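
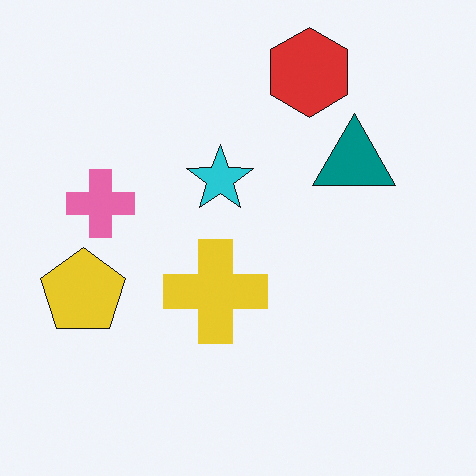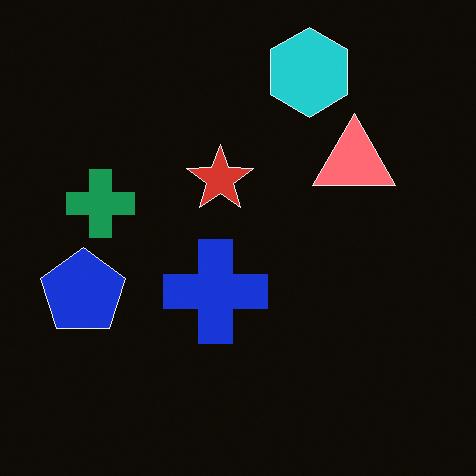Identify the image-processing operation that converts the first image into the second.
The transformation is: color-inverted (negative).

The light background has become dark and every shape's color is its complement — a photographic negative.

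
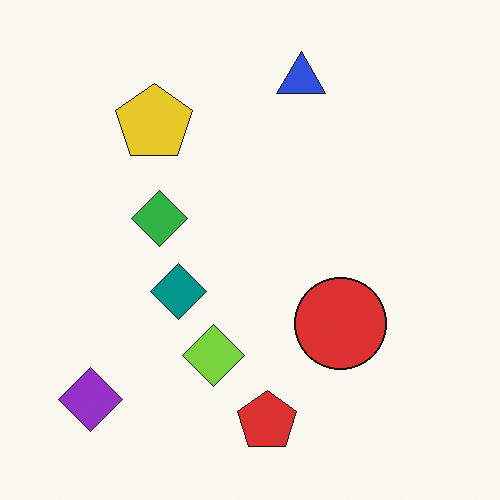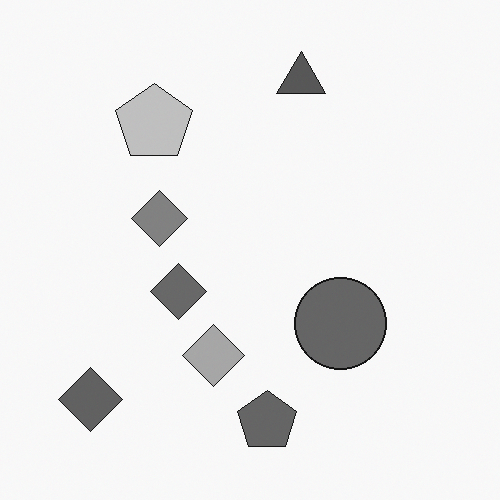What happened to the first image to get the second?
This is the original image converted to grayscale.

All color is removed — every shape is now a shade of grey.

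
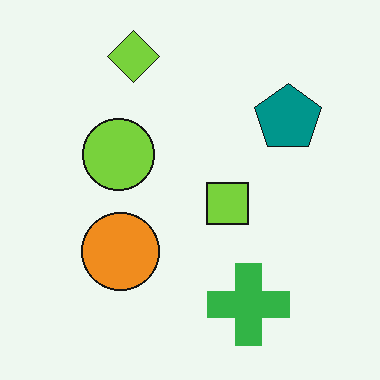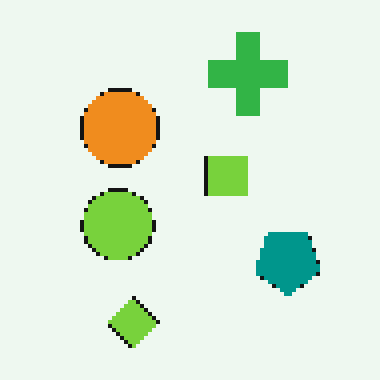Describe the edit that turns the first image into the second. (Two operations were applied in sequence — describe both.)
Flipped vertically (top ↔ bottom), then mildly pixelated.

The lime diamond is in the top of the first image and the bottom of the second — shapes on opposite sides of the horizontal midline have swapped in a mirror flip. Shapes are reduced to large square blocks; fine edges and outlines are lost — a downscale-then-upscale (mosaic) effect.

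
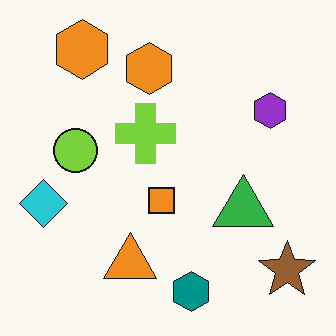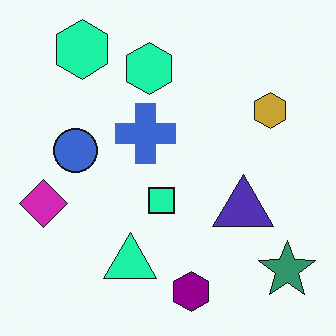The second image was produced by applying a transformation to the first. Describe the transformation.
This is the original image hue-shifted noticeably.

Every shape's color has rotated by the same amount around the hue wheel — a uniform hue shift.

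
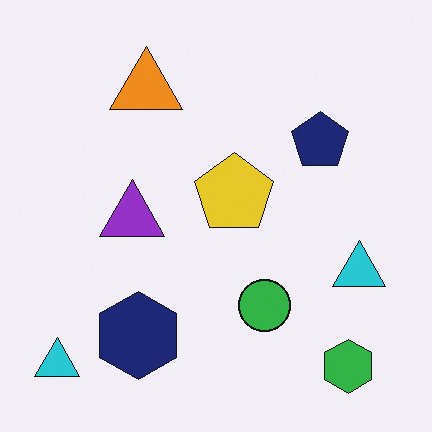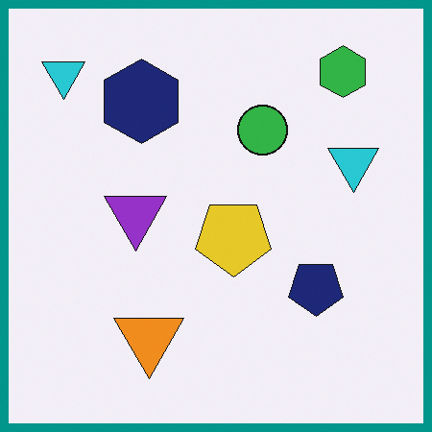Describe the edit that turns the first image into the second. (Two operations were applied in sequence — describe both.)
This is the original image flipped vertically (top ↔ bottom), then framed with a teal border.

The green hexagon is in the bottom-right of the first image and the top-right of the second — shapes on opposite sides of the horizontal midline have swapped in a mirror flip. A solid teal frame runs around the edge of the second image, with the content slightly shrunk inside it.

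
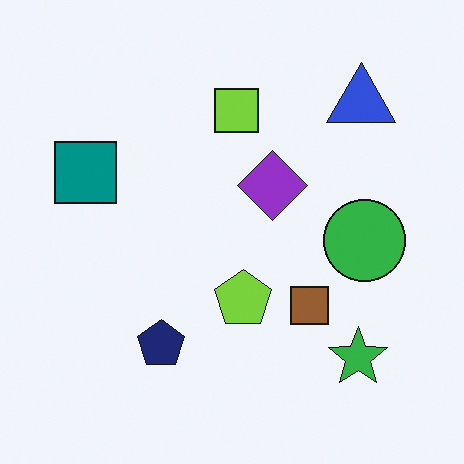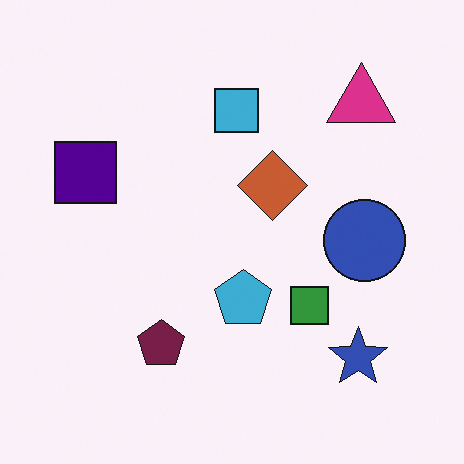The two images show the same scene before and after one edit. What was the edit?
The image was hue-shifted noticeably.

Every shape's color has rotated by the same amount around the hue wheel — a uniform hue shift.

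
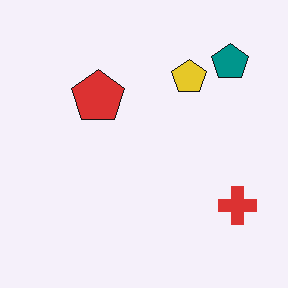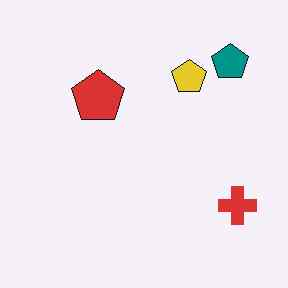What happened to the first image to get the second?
The image was given moderate JPEG compression.

Blocky 8×8 compression artifacts appear around shape edges and the flat background shows ringing — characteristic JPEG degradation.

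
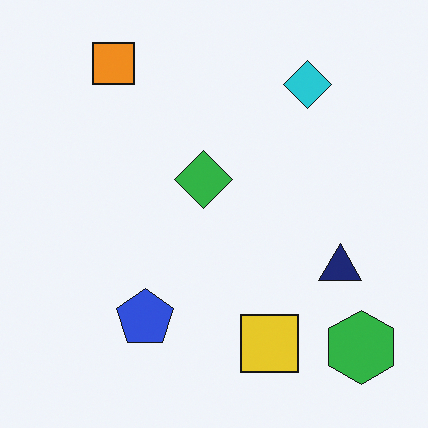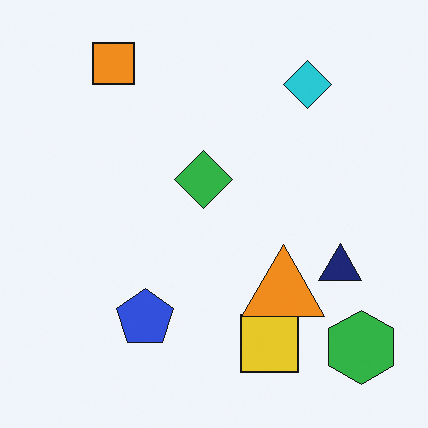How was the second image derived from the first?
This is the original image overlaid with an additional orange triangle.

An orange triangle appears in the second image that is absent from the first.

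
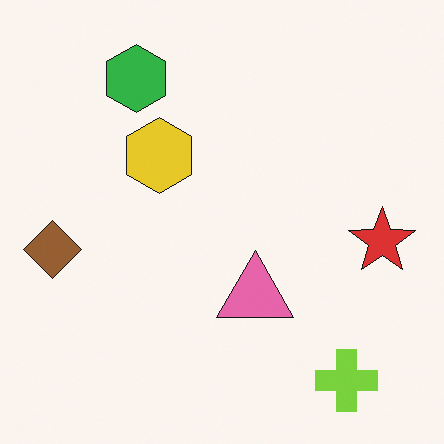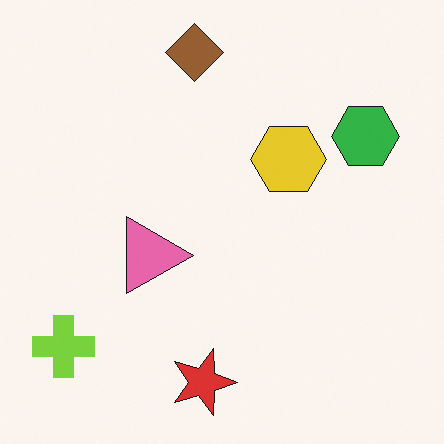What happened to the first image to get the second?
The transformation is: rotated 90° clockwise.

The lime cross sits in the bottom-right of the first image and the bottom-left of the second — consistent with a whole-image 90° clockwise rotation.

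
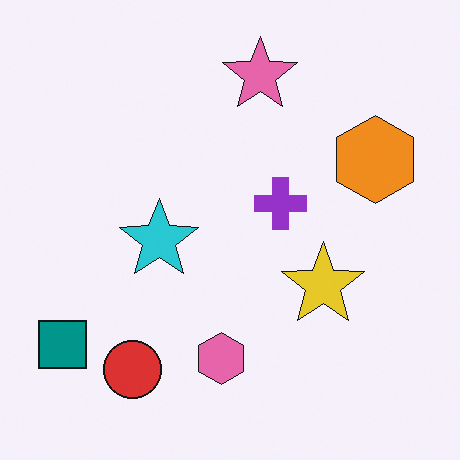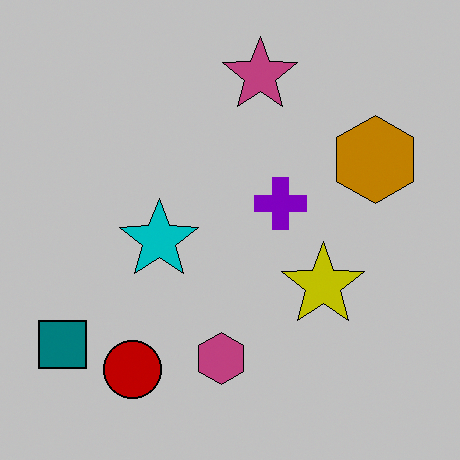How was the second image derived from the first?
The image was aggressively posterized.

Each flat color has snapped to a coarser quantized level — most visibly, the near-white background has dropped to a flat grey.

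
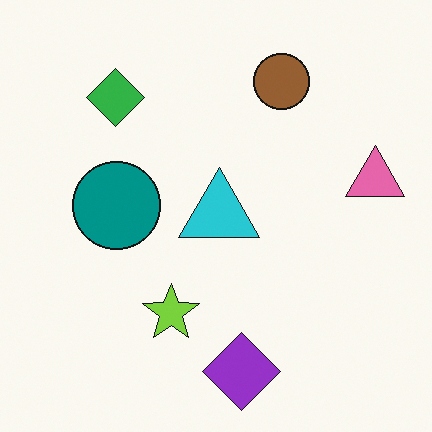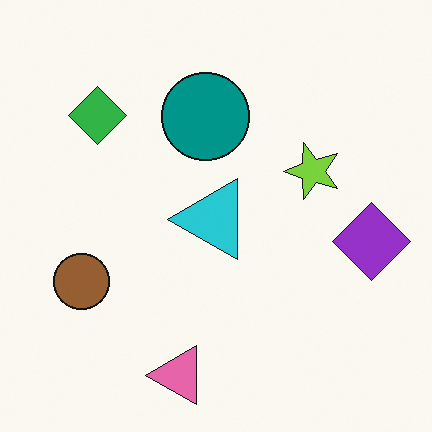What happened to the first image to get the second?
The transformation is: transposed (reflected across the top-left ↔ bottom-right diagonal).

Shapes have swapped their row and column positions — what was in the top-right is now in the bottom-left — a diagonal reflection.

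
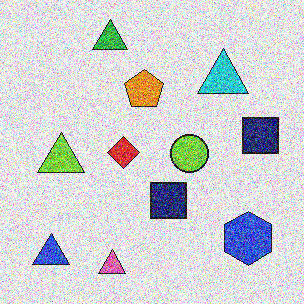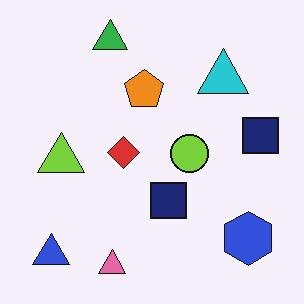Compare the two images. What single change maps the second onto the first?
Degraded with heavy additive noise.

Random speckle covers the whole image, including the flat background.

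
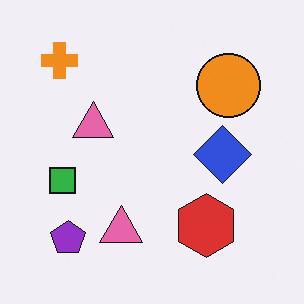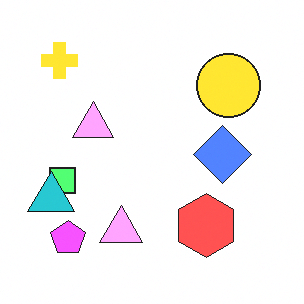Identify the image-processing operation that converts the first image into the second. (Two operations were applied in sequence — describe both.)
The transformation is: substantially brightened, then overlaid with an additional cyan triangle.

Every pixel — background and shapes alike — is uniformly brightened. A cyan triangle appears in the second image that is absent from the first.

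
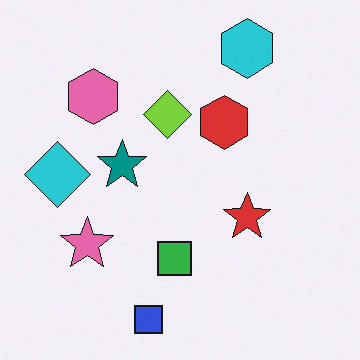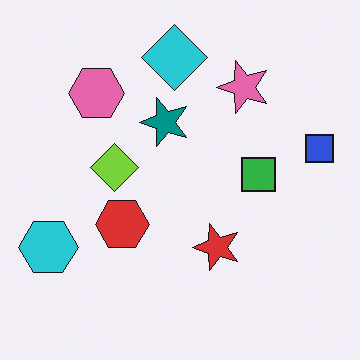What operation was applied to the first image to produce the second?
The transformation is: transposed (reflected across the top-left ↔ bottom-right diagonal).

Shapes have swapped their row and column positions — what was in the top-right is now in the bottom-left — a diagonal reflection.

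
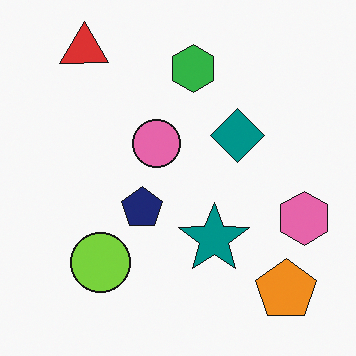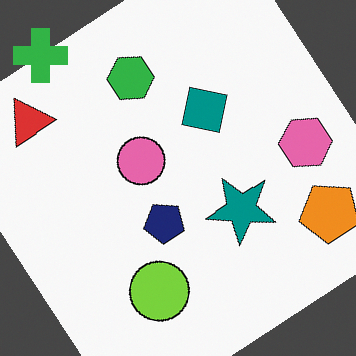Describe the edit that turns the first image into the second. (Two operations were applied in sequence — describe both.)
Rotated counter-clockwise by a large amount — several tens of degrees, then overlaid with an additional green cross.

Every shape is tilted by the same angle and the image corners show triangular fill wedges — a whole-image rotation by a non-right angle. A green cross appears in the second image that is absent from the first.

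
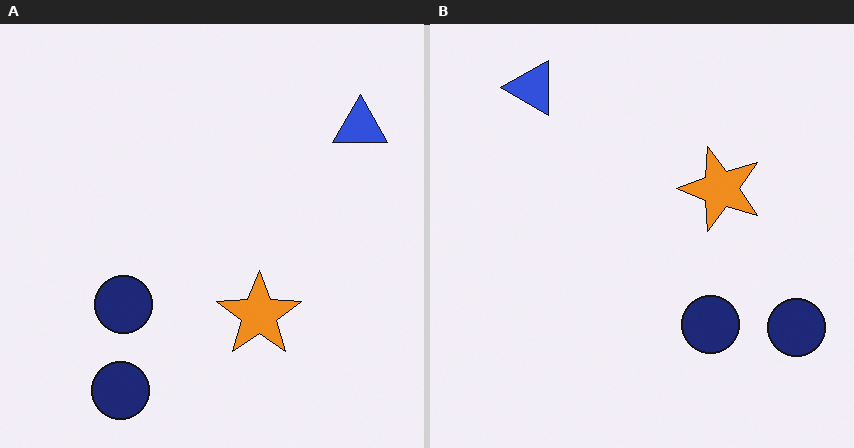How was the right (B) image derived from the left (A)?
The right (B) image is the left (A) rotated 90° counter-clockwise.

The blue triangle sits in the top-right of the left (A) image and the top-left of the right (B) — consistent with a whole-image 90° counter-clockwise rotation.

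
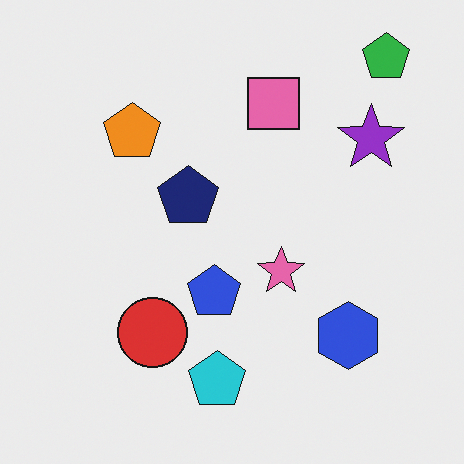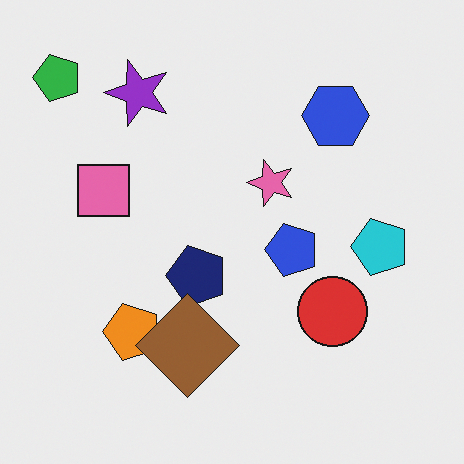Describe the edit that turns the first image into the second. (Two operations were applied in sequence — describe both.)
It was rotated 90° counter-clockwise, then overlaid with an additional brown diamond.

The green pentagon sits in the top-right of the first image and the top-left of the second — consistent with a whole-image 90° counter-clockwise rotation. A brown diamond appears in the second image that is absent from the first.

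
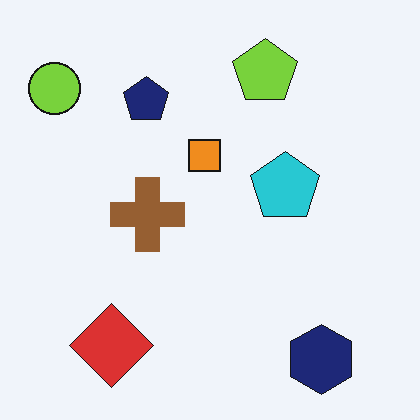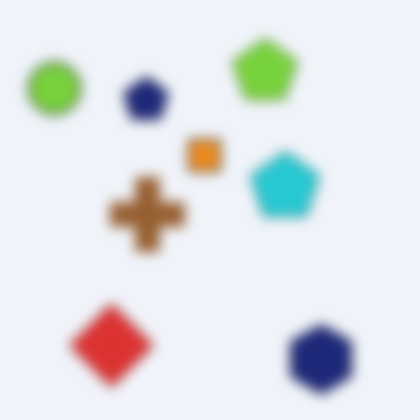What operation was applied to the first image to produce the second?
It was heavily blurred.

Shape edges and outlines are uniformly softened across the whole image.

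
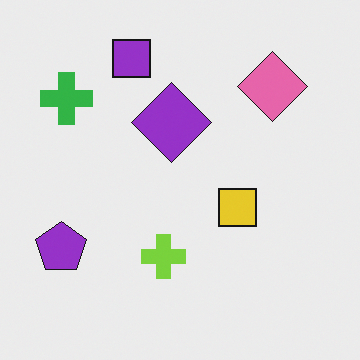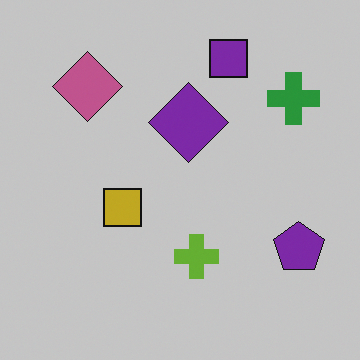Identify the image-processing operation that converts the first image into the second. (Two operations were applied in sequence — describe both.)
It was slightly darkened, then flipped horizontally (left ↔ right).

Every pixel — background and shapes alike — is uniformly darkened. The purple pentagon is in the bottom-left of the first image and the bottom-right of the second — shapes on opposite sides of the vertical midline have swapped in a mirror flip.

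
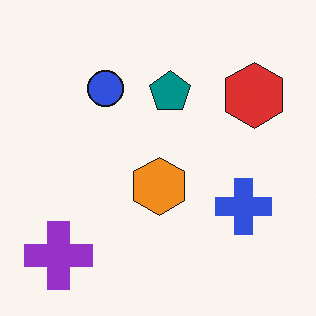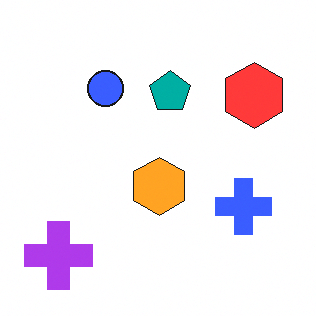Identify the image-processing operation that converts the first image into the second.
The image was slightly brightened.

Every pixel — background and shapes alike — is uniformly brightened.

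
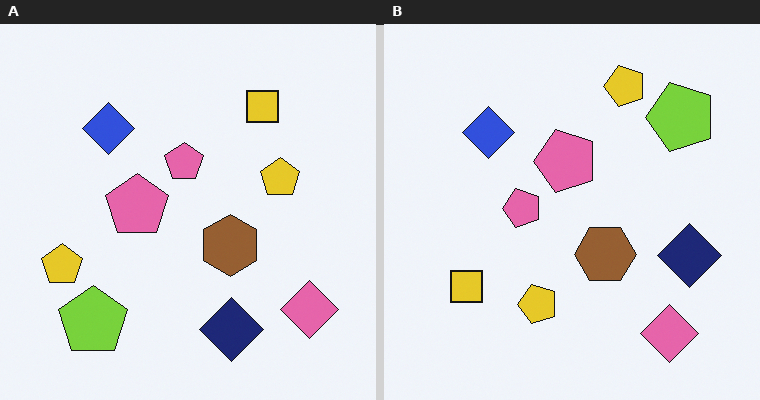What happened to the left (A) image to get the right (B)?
The image was transposed (reflected across the top-left ↔ bottom-right diagonal).

Shapes have swapped their row and column positions — what was in the top-right is now in the bottom-left — a diagonal reflection.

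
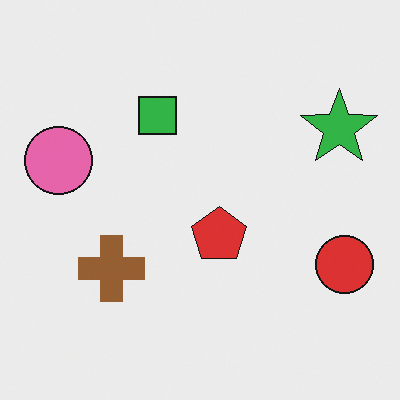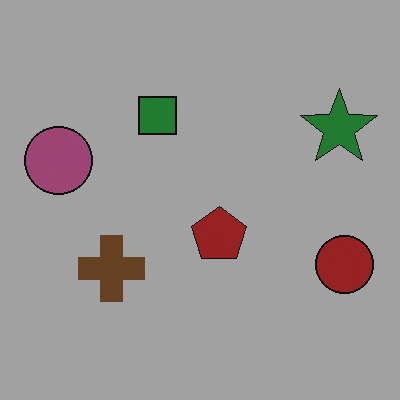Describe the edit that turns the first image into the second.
It was substantially darkened.

Every pixel — background and shapes alike — is uniformly darkened.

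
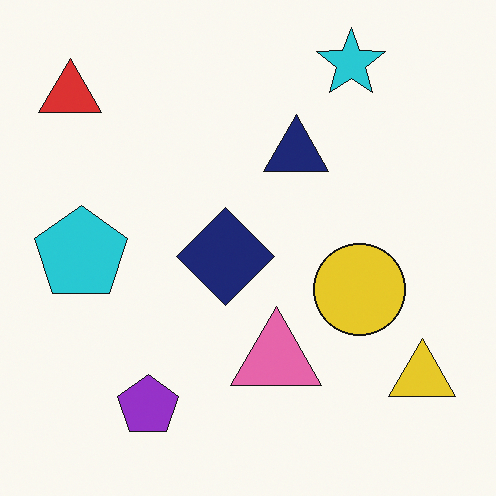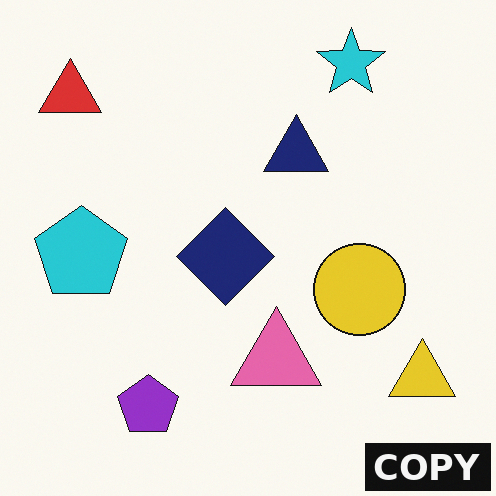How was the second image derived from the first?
The transformation is: watermarked with the text "COPY" in the lower-right corner.

A dark label reading "COPY" appears in the lower-right corner.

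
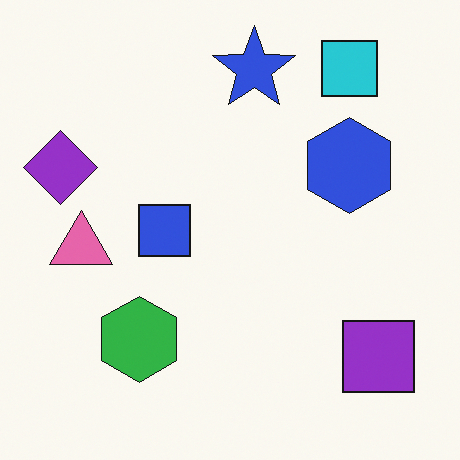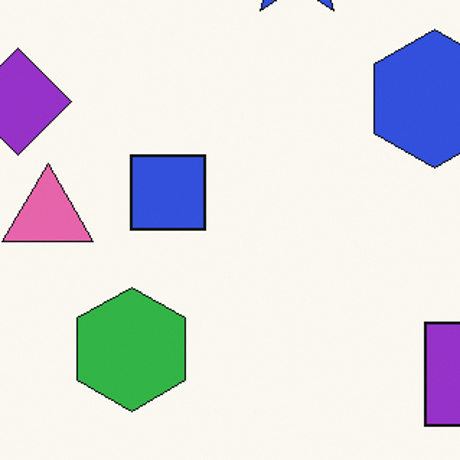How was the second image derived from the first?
It was cropped slightly and scaled back up.

The visible shapes are larger and the field of view is narrower; shapes near the original edges may be partly or wholly outside the frame — a crop-and-rescale.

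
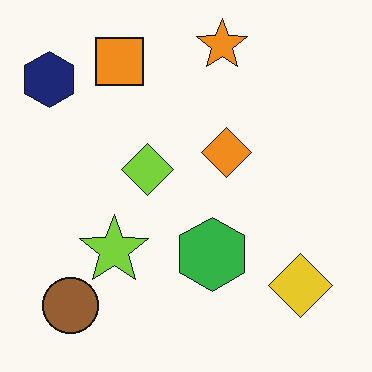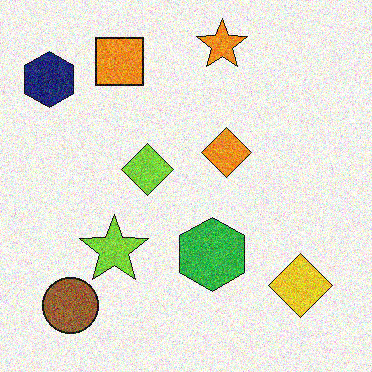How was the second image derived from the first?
The transformation is: degraded with moderate additive noise.

Random speckle covers the whole image, including the flat background.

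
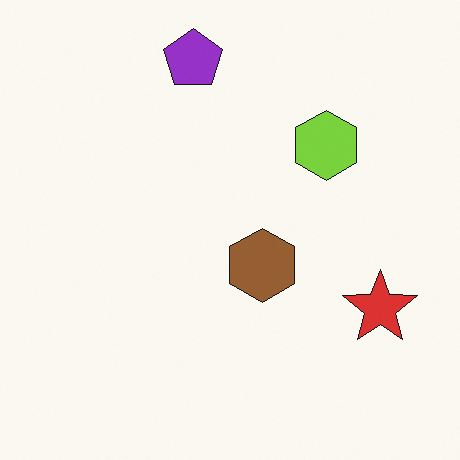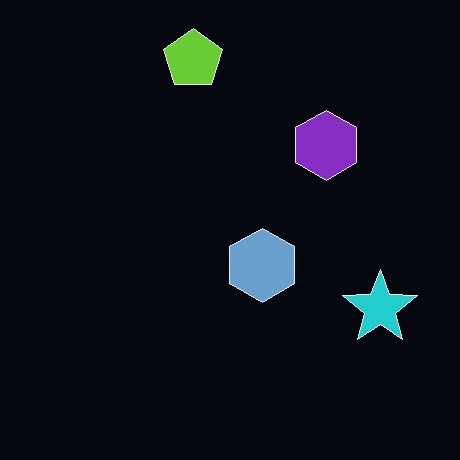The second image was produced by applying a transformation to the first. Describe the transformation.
The second image is the first color-inverted (negative).

The light background has become dark and every shape's color is its complement — a photographic negative.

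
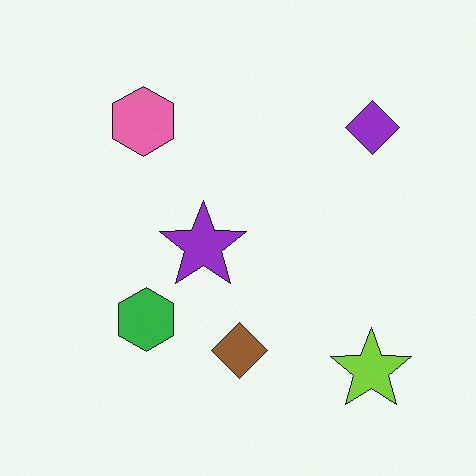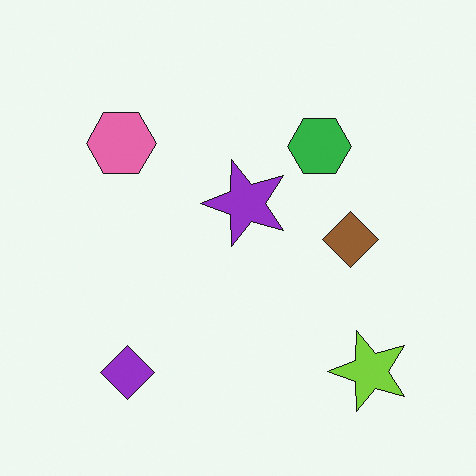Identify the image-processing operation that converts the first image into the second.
This is the original image transposed (reflected across the top-left ↔ bottom-right diagonal).

Shapes have swapped their row and column positions — what was in the top-right is now in the bottom-left — a diagonal reflection.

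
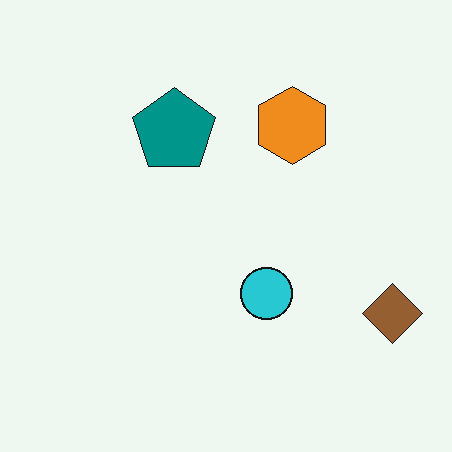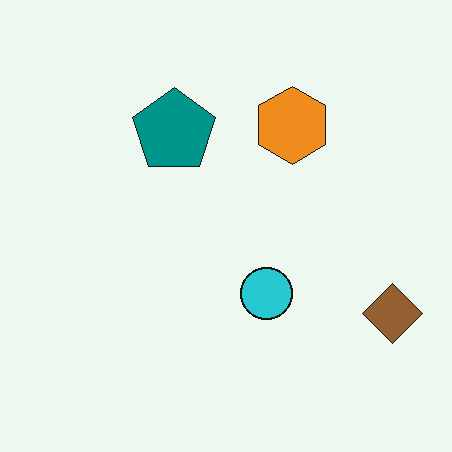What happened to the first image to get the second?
The transformation is: given moderate JPEG compression.

Blocky 8×8 compression artifacts appear around shape edges and the flat background shows ringing — characteristic JPEG degradation.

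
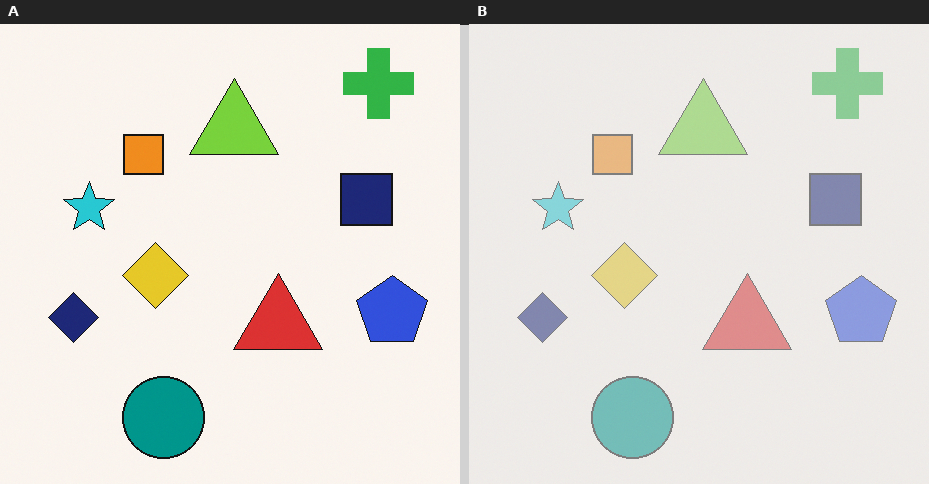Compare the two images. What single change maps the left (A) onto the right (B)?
Given much lower contrast.

Tones are pushed toward mid-grey across the whole image — a global contrast change.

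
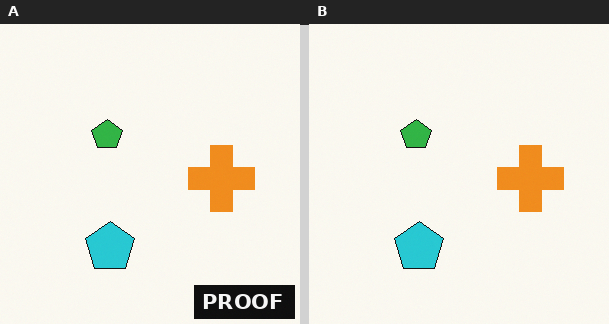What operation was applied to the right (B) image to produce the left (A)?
The left (A) image is the right (B) watermarked with the text "PROOF" in the lower-right corner.

A dark label reading "PROOF" appears in the lower-right corner.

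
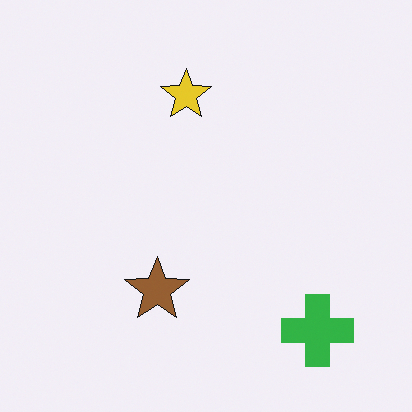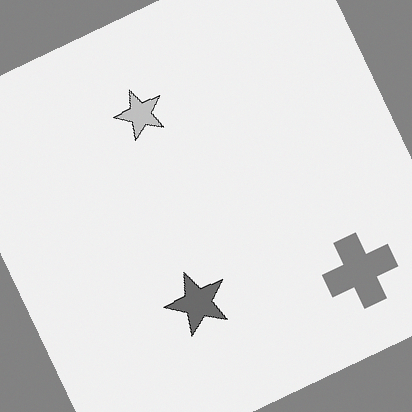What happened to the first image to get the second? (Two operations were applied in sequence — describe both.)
This is the original image converted to grayscale, then rotated counter-clockwise by a clearly visible amount.

All color is removed — every shape is now a shade of grey. Every shape is tilted by the same angle and the image corners show triangular fill wedges — a whole-image rotation by a non-right angle.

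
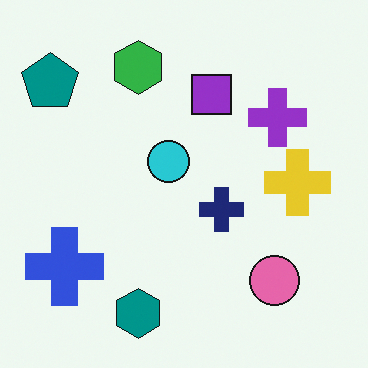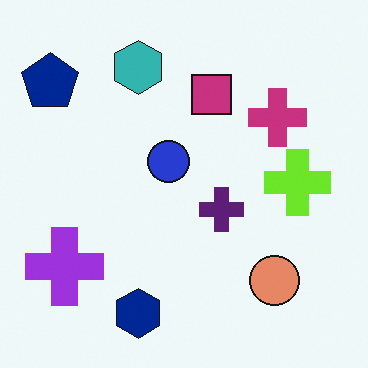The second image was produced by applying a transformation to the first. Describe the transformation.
The second image is the first hue-shifted slightly.

Every shape's color has rotated by the same amount around the hue wheel — a uniform hue shift.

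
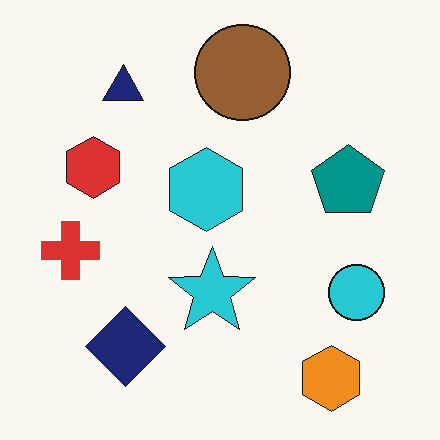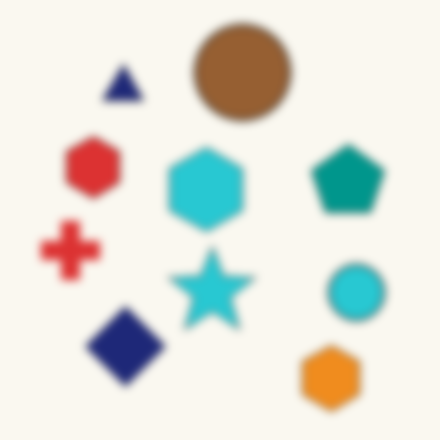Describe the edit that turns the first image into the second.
This is the original image moderately blurred.

Shape edges and outlines are uniformly softened across the whole image.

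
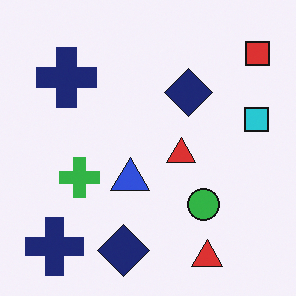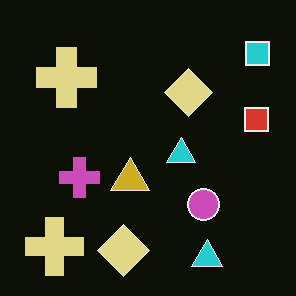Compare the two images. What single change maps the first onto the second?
The second image is the first color-inverted (negative).

The light background has become dark and every shape's color is its complement — a photographic negative.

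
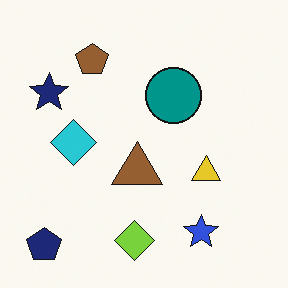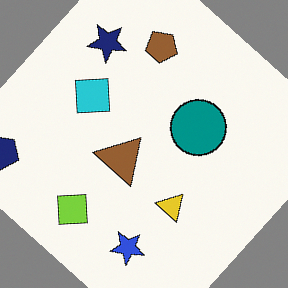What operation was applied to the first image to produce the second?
The image was rotated clockwise by a large amount — several tens of degrees.

Every shape is tilted by the same angle and the image corners show triangular fill wedges — a whole-image rotation by a non-right angle.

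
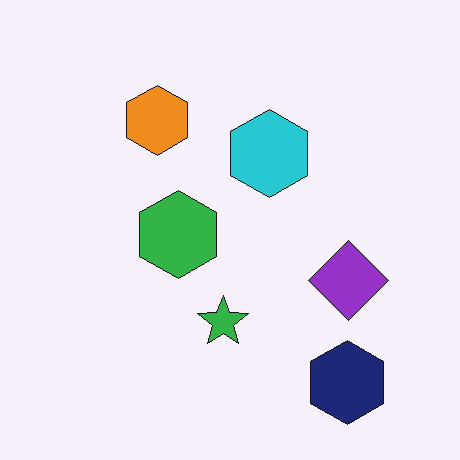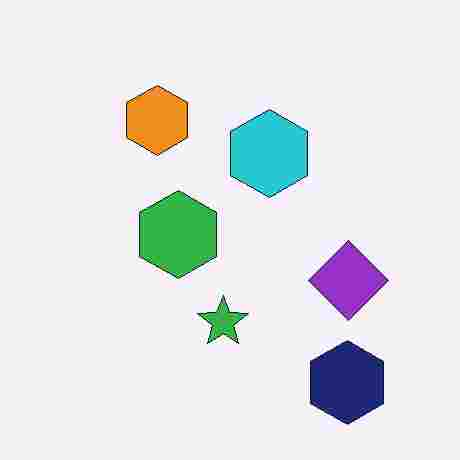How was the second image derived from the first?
The image was heavily JPEG-compressed with obvious blocking artifacts.

Blocky 8×8 compression artifacts appear around shape edges and the flat background shows ringing — characteristic JPEG degradation.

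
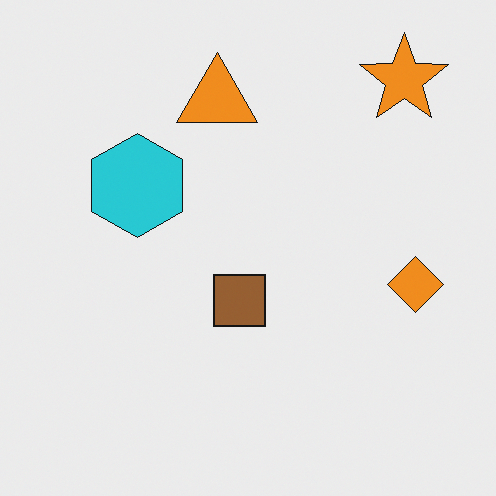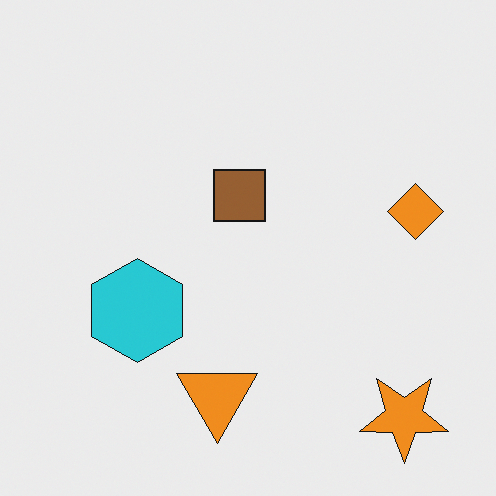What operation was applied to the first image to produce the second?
The second image is the first flipped vertically (top ↔ bottom).

The orange star is in the top-right of the first image and the bottom-right of the second — shapes on opposite sides of the horizontal midline have swapped in a mirror flip.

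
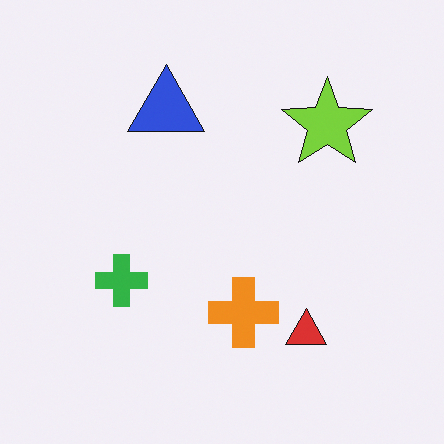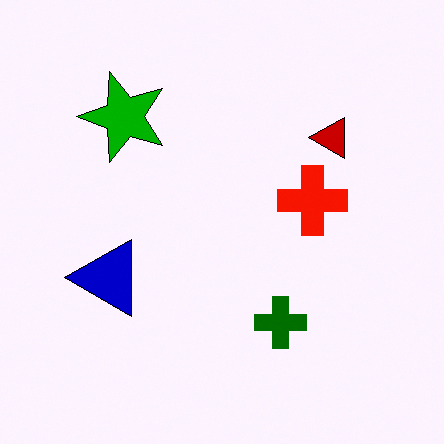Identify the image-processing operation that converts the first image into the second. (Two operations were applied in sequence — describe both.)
This is the original image rotated 90° counter-clockwise, then boosted in contrast.

The lime star sits in the top-right of the first image and the top-left of the second — consistent with a whole-image 90° counter-clockwise rotation. Tones are pushed away from mid-grey across the whole image — a global contrast change.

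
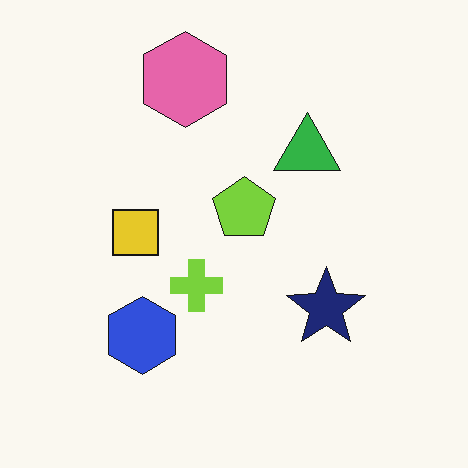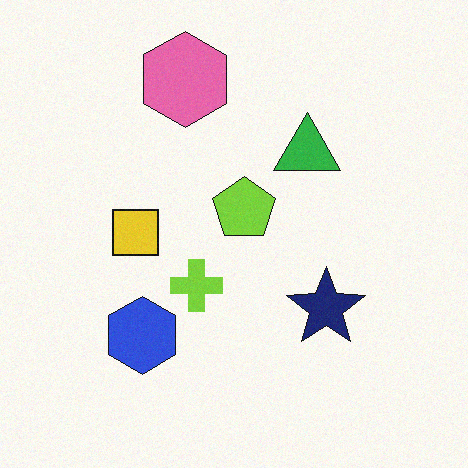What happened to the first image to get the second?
The second image is the first degraded with a light layer of grain.

Random speckle covers the whole image, including the flat background.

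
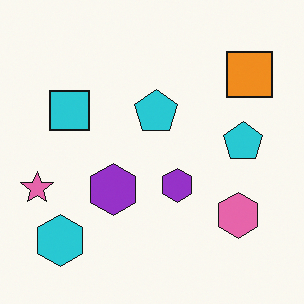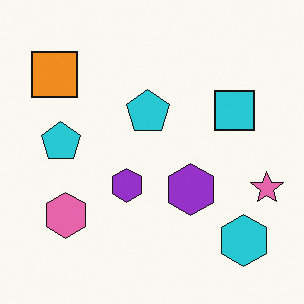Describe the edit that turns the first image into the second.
The transformation is: flipped horizontally (left ↔ right).

The pink star is in the left of the first image and the right of the second — shapes on opposite sides of the vertical midline have swapped in a mirror flip.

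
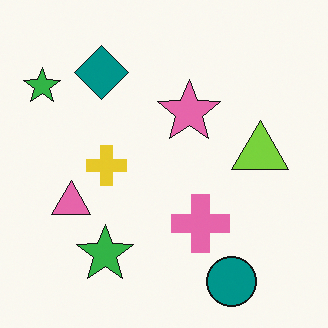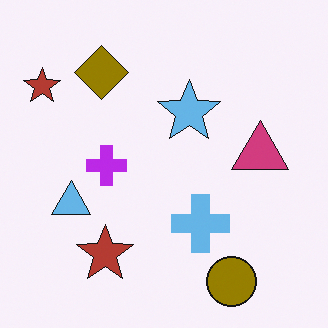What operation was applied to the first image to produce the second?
The image was hue-shifted through roughly half the color wheel.

Every shape's color has rotated by the same amount around the hue wheel — a uniform hue shift.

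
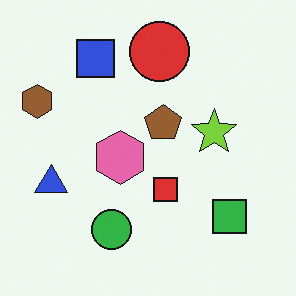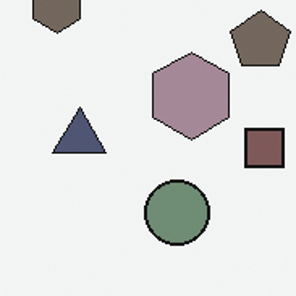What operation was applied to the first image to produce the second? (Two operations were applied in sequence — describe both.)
The transformation is: cropped slightly and scaled back up, then heavily desaturated.

The visible shapes are larger and the field of view is narrower; shapes near the original edges may be partly or wholly outside the frame — a crop-and-rescale. All colors are more muted and greyish — a global saturation change.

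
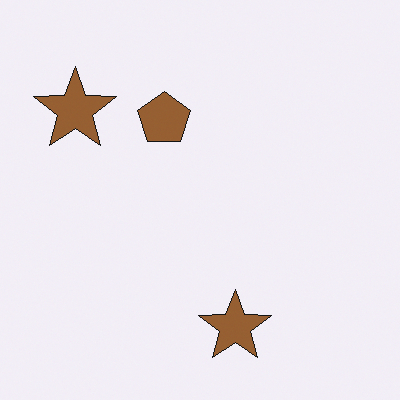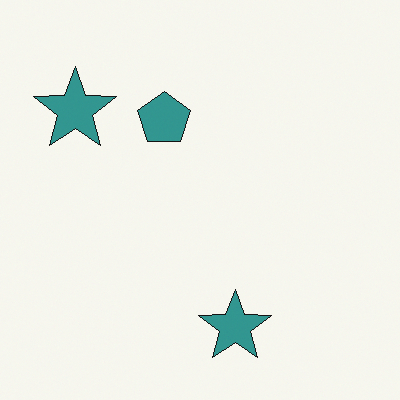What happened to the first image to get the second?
This is the original image hue-shifted by a moderate amount.

Every shape's color has rotated by the same amount around the hue wheel — a uniform hue shift.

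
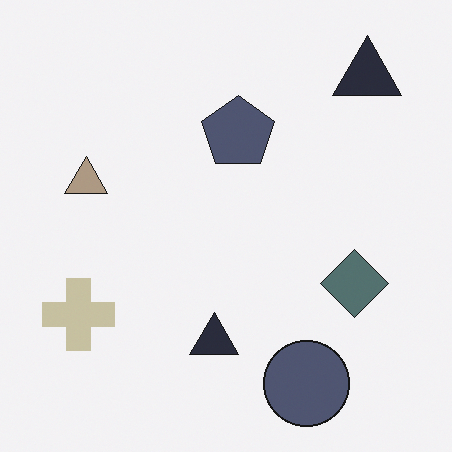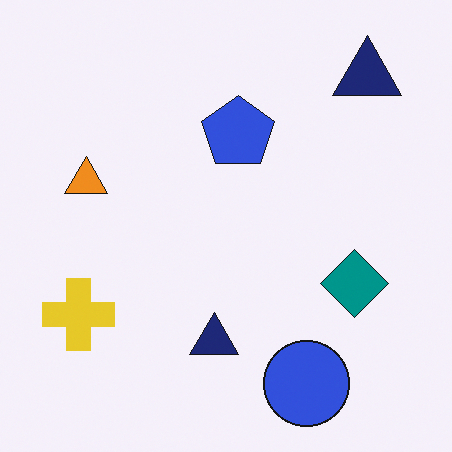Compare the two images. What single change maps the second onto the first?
It was heavily desaturated.

All colors are more muted and greyish — a global saturation change.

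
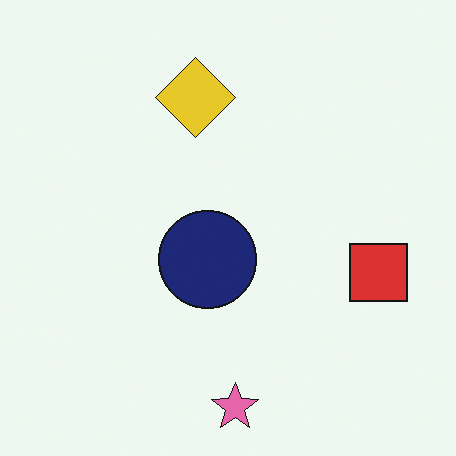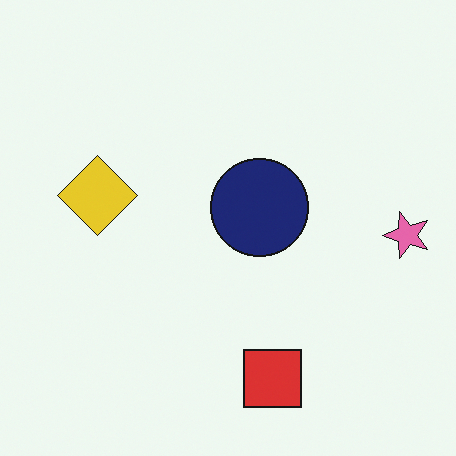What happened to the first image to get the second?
The transformation is: transposed (reflected across the top-left ↔ bottom-right diagonal).

Shapes have swapped their row and column positions — what was in the top-right is now in the bottom-left — a diagonal reflection.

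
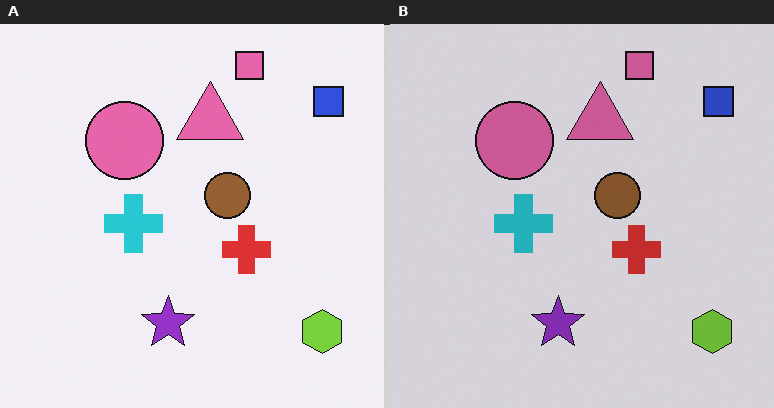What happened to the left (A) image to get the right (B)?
The right (B) image is the left (A) slightly darkened.

Every pixel — background and shapes alike — is uniformly darkened.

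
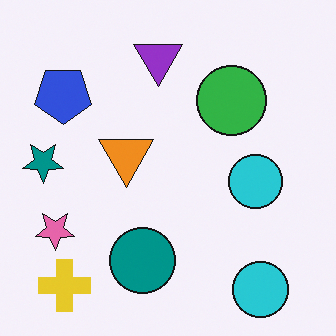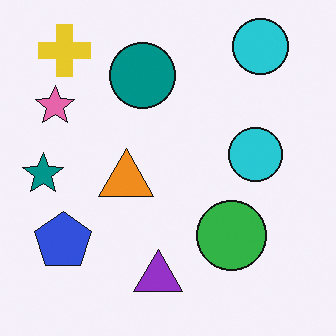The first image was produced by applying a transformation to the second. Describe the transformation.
Flipped vertically (top ↔ bottom).

The yellow cross is in the top-left of the second image and the bottom-left of the first — shapes on opposite sides of the horizontal midline have swapped in a mirror flip.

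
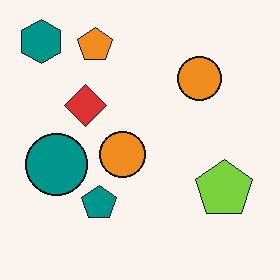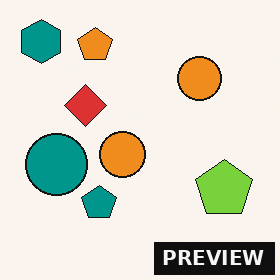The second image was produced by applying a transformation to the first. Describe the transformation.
The image was watermarked with the text "PREVIEW" in the lower-right corner.

A dark label reading "PREVIEW" appears in the lower-right corner.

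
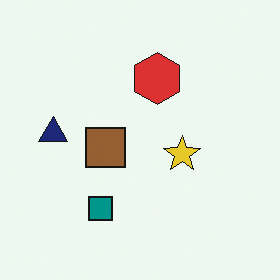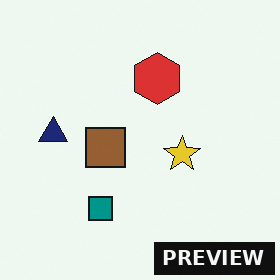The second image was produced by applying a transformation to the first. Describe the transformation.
This is the original image watermarked with the text "PREVIEW" in the lower-right corner.

A dark label reading "PREVIEW" appears in the lower-right corner.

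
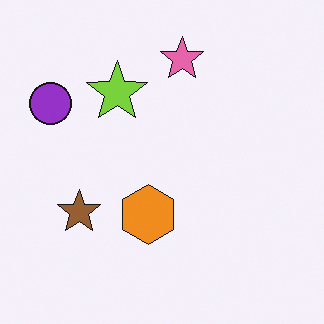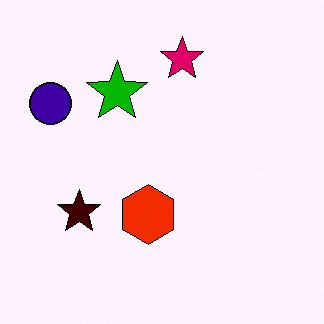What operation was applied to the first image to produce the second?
The second image is the first given much higher contrast.

Tones are pushed away from mid-grey across the whole image — a global contrast change.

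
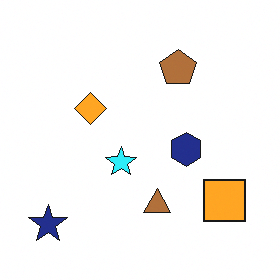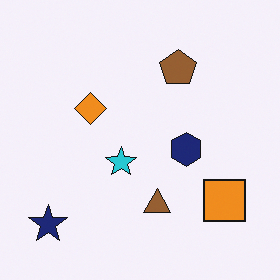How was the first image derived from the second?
It was brightened a little.

Every pixel — background and shapes alike — is uniformly brightened.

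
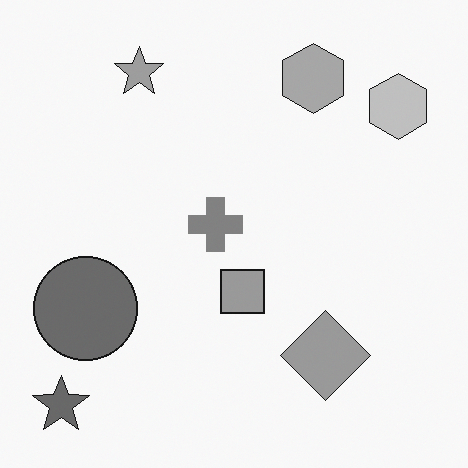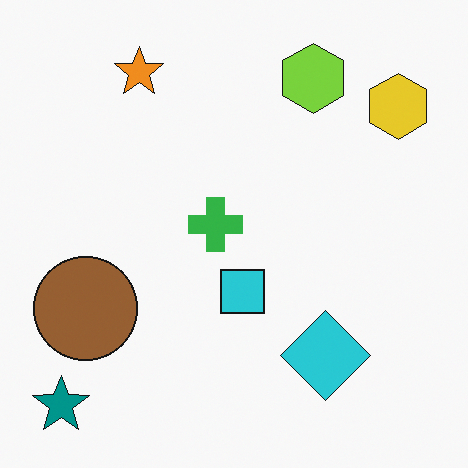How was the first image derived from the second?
The first image is the second converted to grayscale.

All color is removed — every shape is now a shade of grey.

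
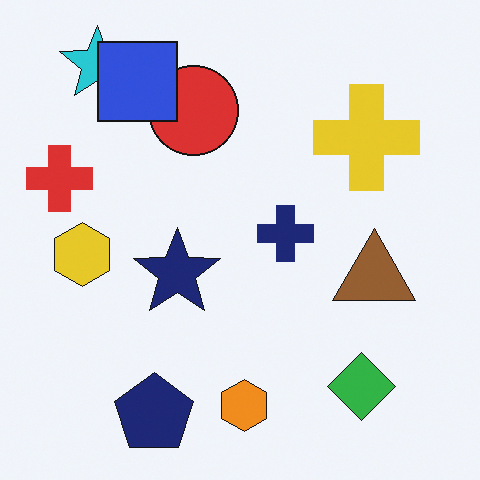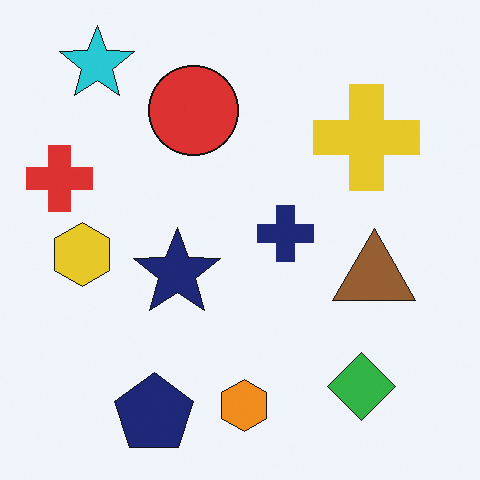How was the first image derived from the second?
It was overlaid with an additional blue square.

A blue square appears in the first image that is absent from the second.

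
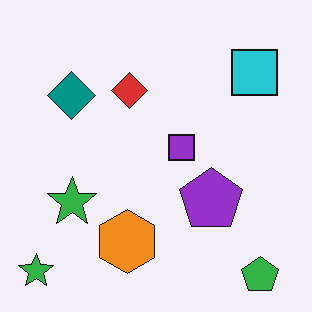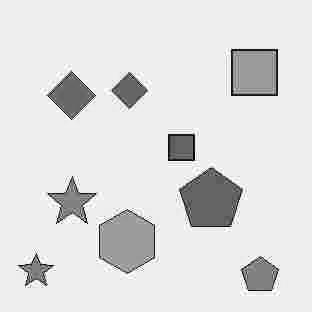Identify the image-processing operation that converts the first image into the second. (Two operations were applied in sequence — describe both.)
Heavily JPEG-compressed with obvious blocking artifacts, then converted to grayscale.

Blocky 8×8 compression artifacts appear around shape edges and the flat background shows ringing — characteristic JPEG degradation. All color is removed — every shape is now a shade of grey.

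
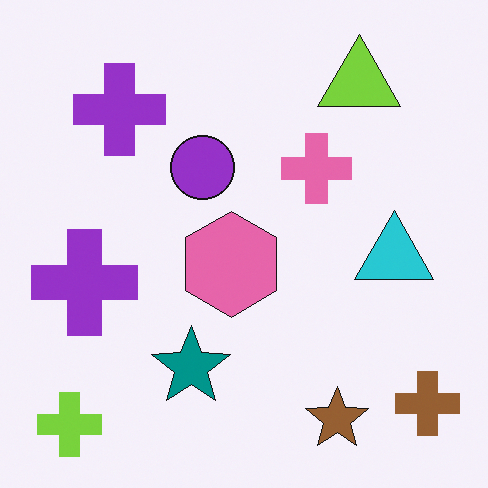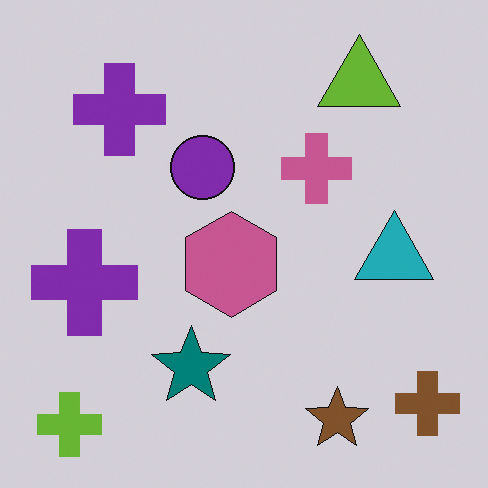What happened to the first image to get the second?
It was slightly darkened.

Every pixel — background and shapes alike — is uniformly darkened.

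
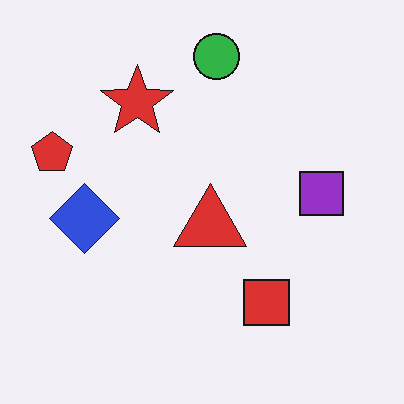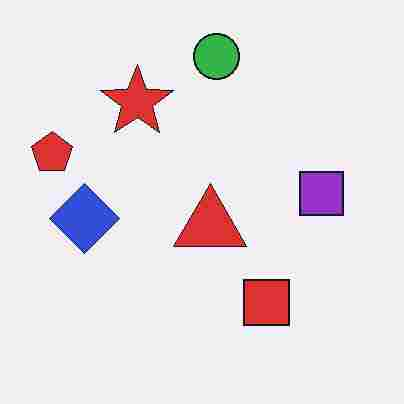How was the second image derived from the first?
The transformation is: heavily JPEG-compressed with obvious blocking artifacts.

Blocky 8×8 compression artifacts appear around shape edges and the flat background shows ringing — characteristic JPEG degradation.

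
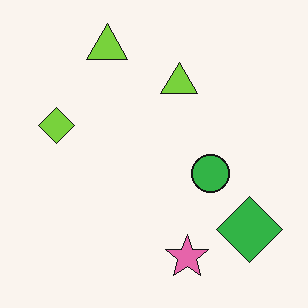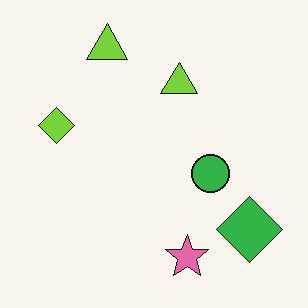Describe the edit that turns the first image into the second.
It was given moderate JPEG compression.

Blocky 8×8 compression artifacts appear around shape edges and the flat background shows ringing — characteristic JPEG degradation.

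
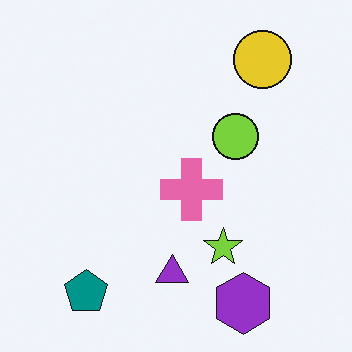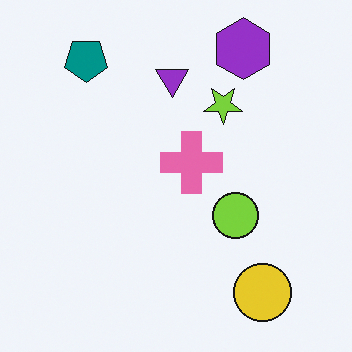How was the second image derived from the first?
The transformation is: flipped vertically (top ↔ bottom).

The purple hexagon is in the bottom-right of the first image and the top-right of the second — shapes on opposite sides of the horizontal midline have swapped in a mirror flip.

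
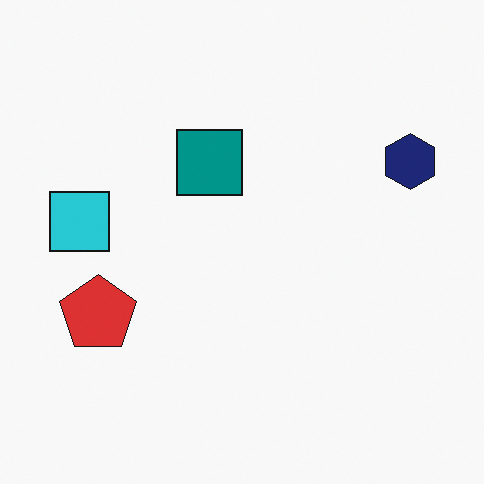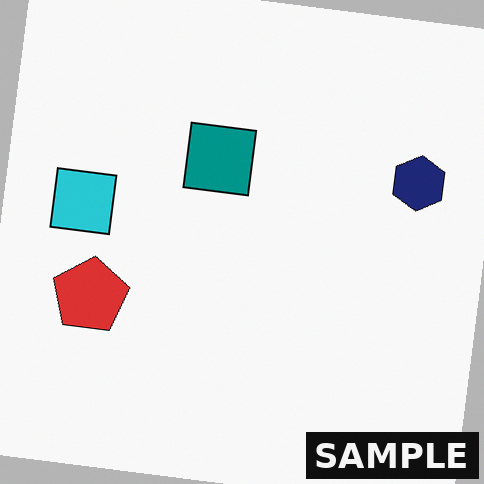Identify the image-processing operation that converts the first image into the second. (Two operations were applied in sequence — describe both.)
It was rotated clockwise by a few degrees, then watermarked with the text "SAMPLE" in the lower-right corner.

Every shape is tilted by the same angle and the image corners show triangular fill wedges — a whole-image rotation by a non-right angle. A dark label reading "SAMPLE" appears in the lower-right corner.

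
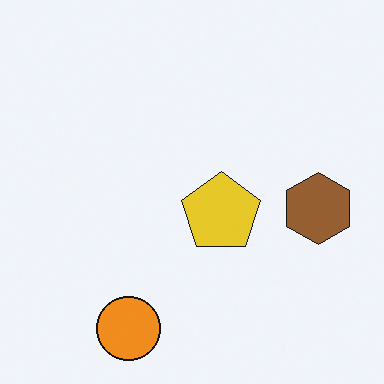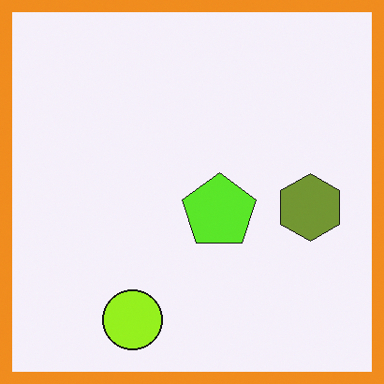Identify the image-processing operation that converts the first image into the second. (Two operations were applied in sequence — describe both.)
It was hue-shifted by a small amount, then framed with a orange border.

Every shape's color has rotated by the same amount around the hue wheel — a uniform hue shift. A solid orange frame runs around the edge of the second image, with the content slightly shrunk inside it.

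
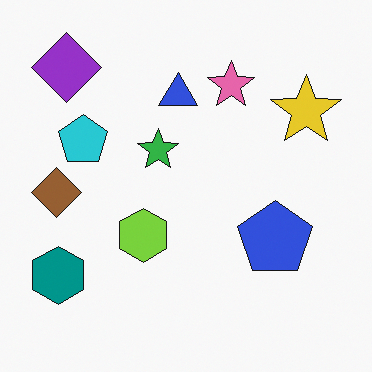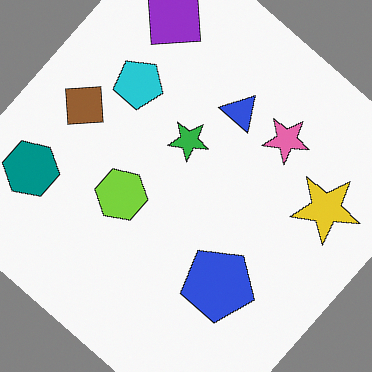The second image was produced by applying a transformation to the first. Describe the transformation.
This is the original image rotated clockwise by a large amount — several tens of degrees.

Every shape is tilted by the same angle and the image corners show triangular fill wedges — a whole-image rotation by a non-right angle.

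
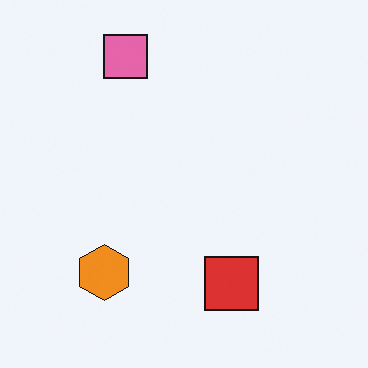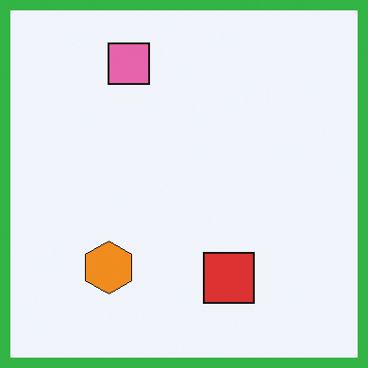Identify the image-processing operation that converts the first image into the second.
It was framed with a green border.

A solid green frame runs around the edge of the second image, with the content slightly shrunk inside it.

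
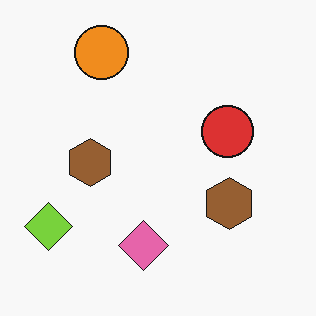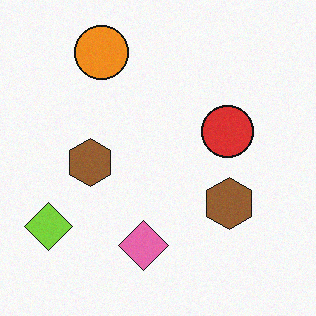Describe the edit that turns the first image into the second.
The image was degraded with light additive noise.

Random speckle covers the whole image, including the flat background.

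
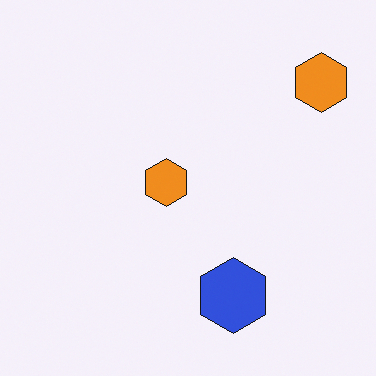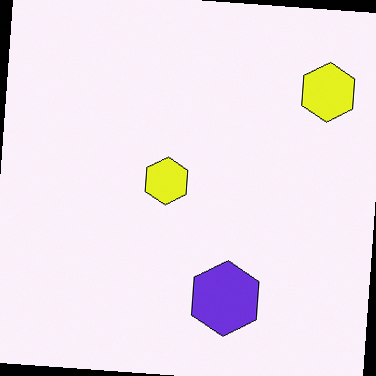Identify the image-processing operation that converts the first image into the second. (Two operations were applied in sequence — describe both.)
The second image is the first rotated clockwise by a small amount, then hue-shifted by a small amount.

Every shape is tilted by the same angle and the image corners show triangular fill wedges — a whole-image rotation by a non-right angle. Every shape's color has rotated by the same amount around the hue wheel — a uniform hue shift.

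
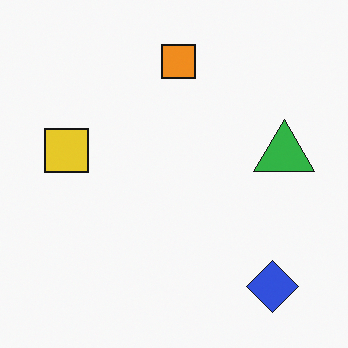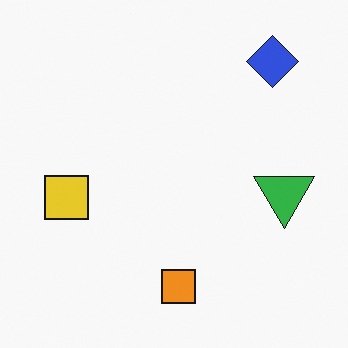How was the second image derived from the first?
The second image is the first flipped vertically (top ↔ bottom).

The orange square is in the top of the first image and the bottom of the second — shapes on opposite sides of the horizontal midline have swapped in a mirror flip.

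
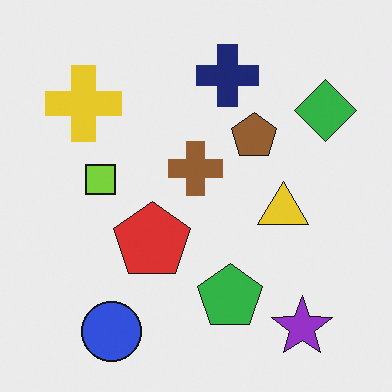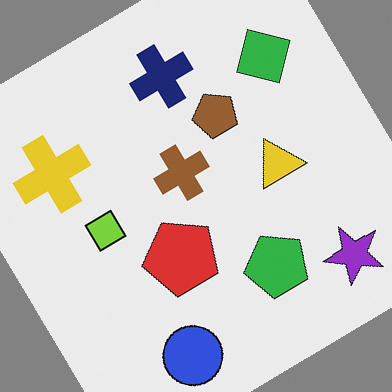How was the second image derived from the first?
The image was rotated counter-clockwise by a large amount — several tens of degrees.

Every shape is tilted by the same angle and the image corners show triangular fill wedges — a whole-image rotation by a non-right angle.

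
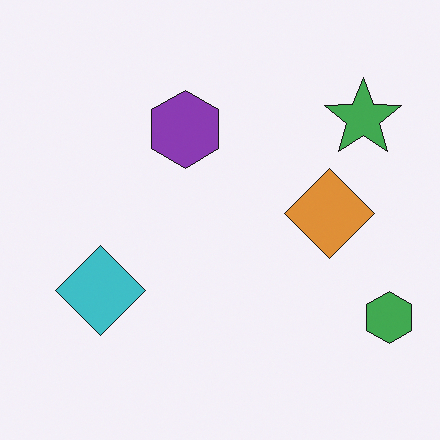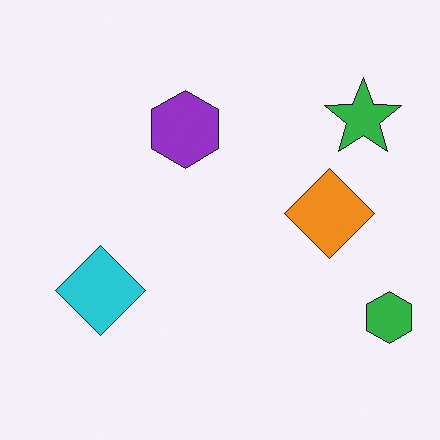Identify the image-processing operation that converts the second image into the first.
Slightly desaturated.

All colors are more muted and greyish — a global saturation change.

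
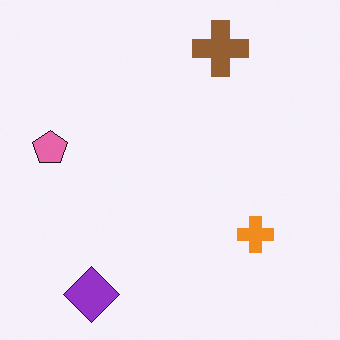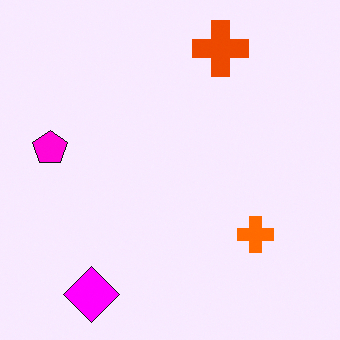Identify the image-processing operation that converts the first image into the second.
The second image is the first heavily oversaturated.

All colors are more vivid — a global saturation change.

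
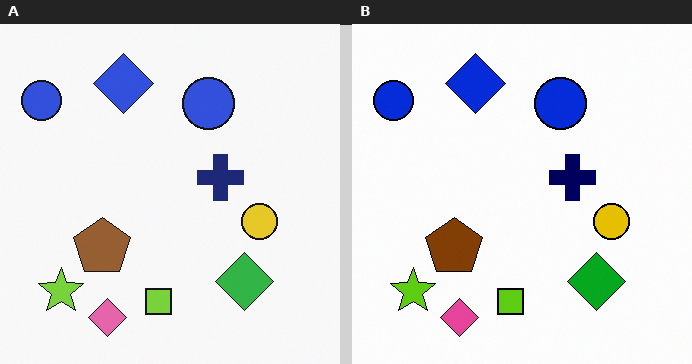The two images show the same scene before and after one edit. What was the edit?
This is the original image given slightly increased contrast.

Tones are pushed away from mid-grey across the whole image — a global contrast change.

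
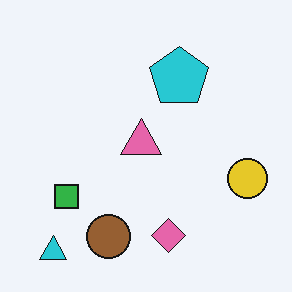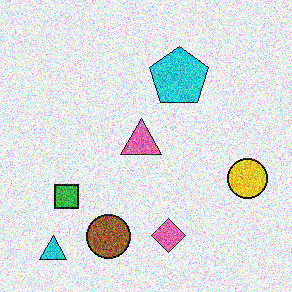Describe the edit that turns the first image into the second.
It was degraded with strong gaussian noise.

Random speckle covers the whole image, including the flat background.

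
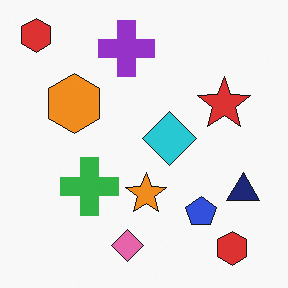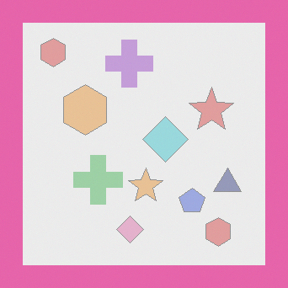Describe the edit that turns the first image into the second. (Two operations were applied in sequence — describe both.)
The second image is the first washed out (contrast reduced), then framed with a pink border.

Tones are pushed toward mid-grey across the whole image — a global contrast change. A solid pink frame runs around the edge of the second image, with the content slightly shrunk inside it.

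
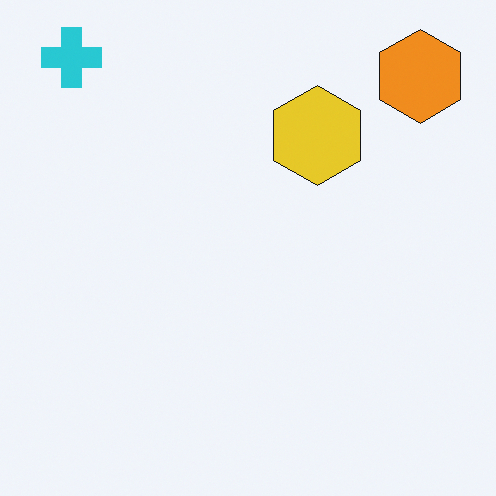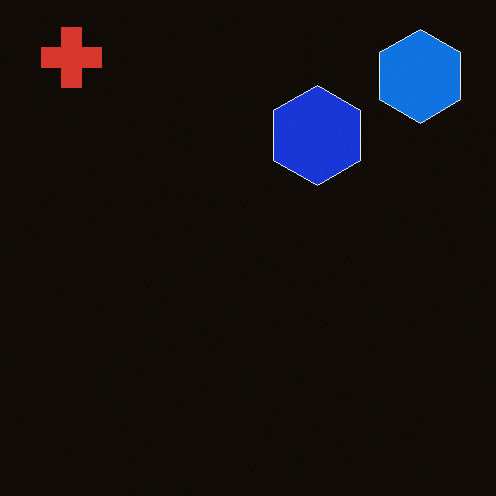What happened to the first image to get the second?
It was color-inverted (negative).

The light background has become dark and every shape's color is its complement — a photographic negative.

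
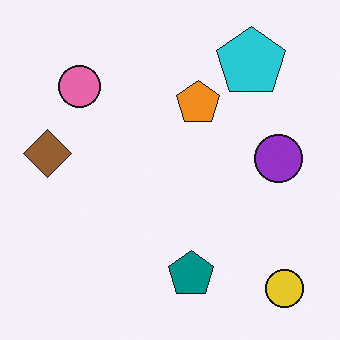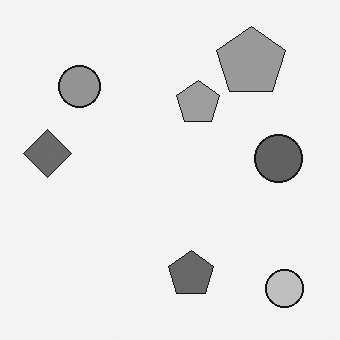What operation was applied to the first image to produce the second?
It was converted to grayscale.

All color is removed — every shape is now a shade of grey.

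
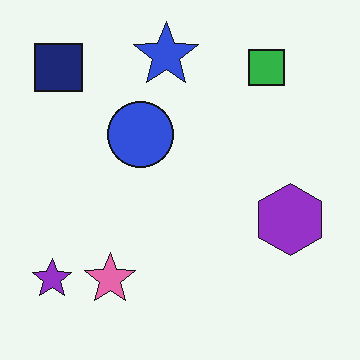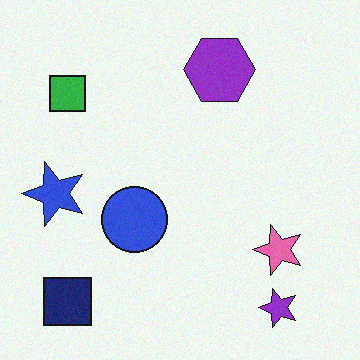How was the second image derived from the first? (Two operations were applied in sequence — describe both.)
This is the original image rotated 90° counter-clockwise, then degraded with light additive noise.

The navy square sits in the top-left of the first image and the bottom-left of the second — consistent with a whole-image 90° counter-clockwise rotation. Random speckle covers the whole image, including the flat background.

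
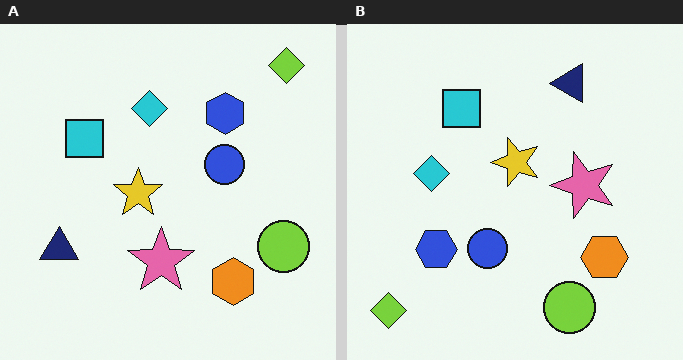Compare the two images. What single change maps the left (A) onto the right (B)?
It was transposed (reflected across the top-left ↔ bottom-right diagonal).

Shapes have swapped their row and column positions — what was in the top-right is now in the bottom-left — a diagonal reflection.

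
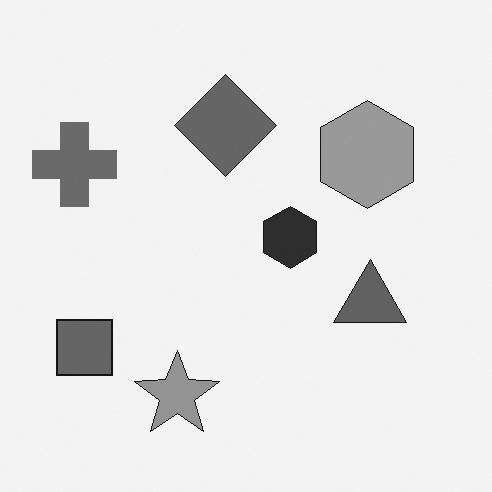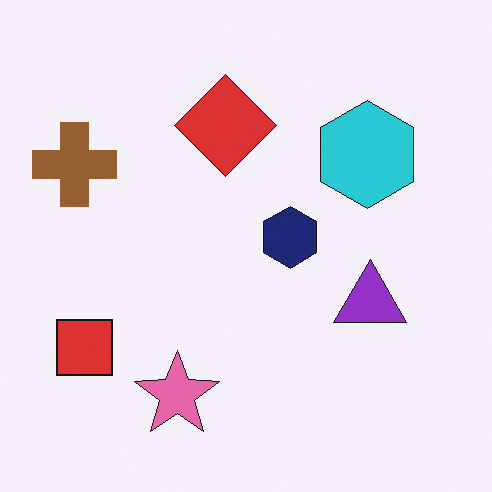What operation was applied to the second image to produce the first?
The first image is the second converted to grayscale.

All color is removed — every shape is now a shade of grey.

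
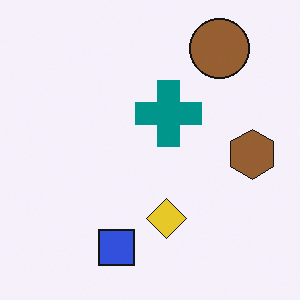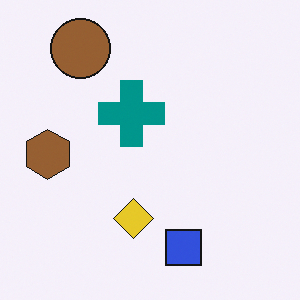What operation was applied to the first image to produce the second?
The image was flipped horizontally (left ↔ right).

The brown hexagon is in the right of the first image and the left of the second — shapes on opposite sides of the vertical midline have swapped in a mirror flip.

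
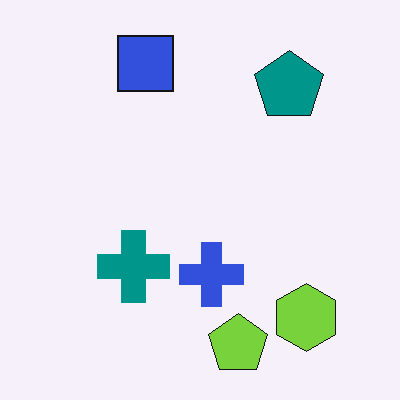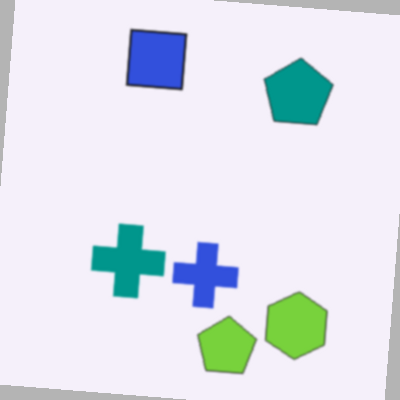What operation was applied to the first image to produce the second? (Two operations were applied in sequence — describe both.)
The second image is the first slightly softened, then rotated clockwise by a small amount.

Shape edges and outlines are uniformly softened across the whole image. Every shape is tilted by the same angle and the image corners show triangular fill wedges — a whole-image rotation by a non-right angle.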